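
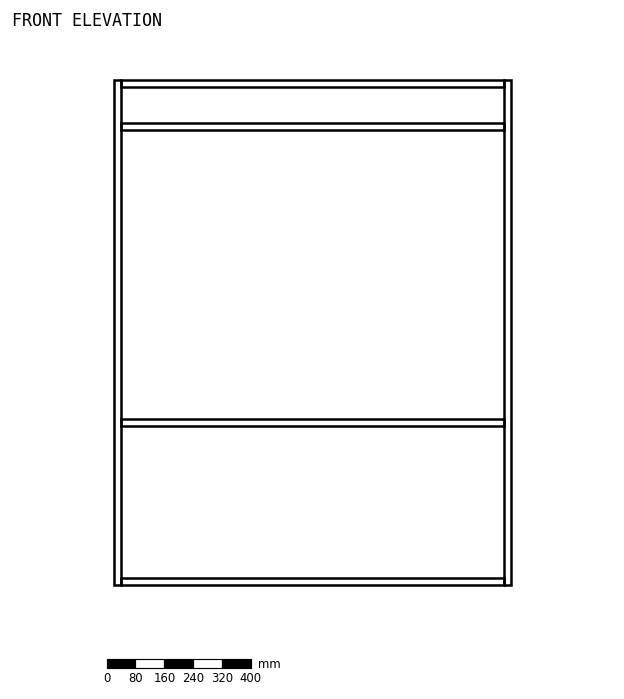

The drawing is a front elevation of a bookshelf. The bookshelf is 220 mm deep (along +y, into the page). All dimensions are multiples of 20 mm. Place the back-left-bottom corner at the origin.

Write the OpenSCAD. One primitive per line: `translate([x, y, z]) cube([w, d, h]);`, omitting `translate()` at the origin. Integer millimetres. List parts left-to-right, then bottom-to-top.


cube([20, 220, 1400]);
translate([20, 0, 0]) cube([1060, 220, 20]);
translate([20, 0, 440]) cube([1060, 220, 20]);
translate([20, 0, 1260]) cube([1060, 220, 20]);
translate([20, 0, 1380]) cube([1060, 220, 20]);
translate([1080, 0, 0]) cube([20, 220, 1400]);


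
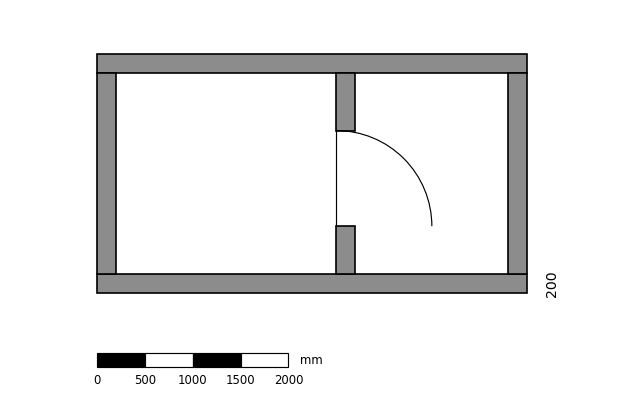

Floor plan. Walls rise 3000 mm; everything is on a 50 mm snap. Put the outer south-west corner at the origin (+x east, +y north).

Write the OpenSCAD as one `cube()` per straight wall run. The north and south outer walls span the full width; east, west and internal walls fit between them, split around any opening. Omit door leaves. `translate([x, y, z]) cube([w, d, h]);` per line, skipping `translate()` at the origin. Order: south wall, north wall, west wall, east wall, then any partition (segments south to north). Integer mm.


cube([4500, 200, 3000]);
translate([0, 2300, 0]) cube([4500, 200, 3000]);
translate([0, 200, 0]) cube([200, 2100, 3000]);
translate([4300, 200, 0]) cube([200, 2100, 3000]);
translate([2500, 200, 0]) cube([200, 500, 3000]);
translate([2500, 1700, 0]) cube([200, 600, 3000]);


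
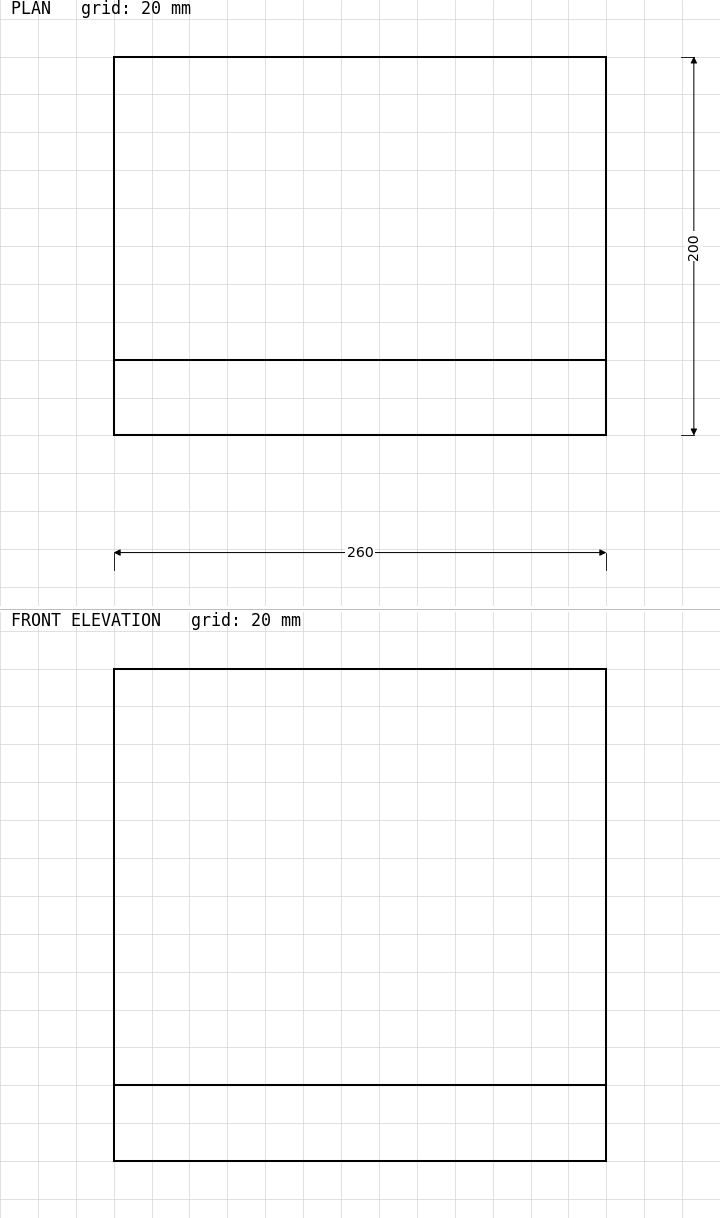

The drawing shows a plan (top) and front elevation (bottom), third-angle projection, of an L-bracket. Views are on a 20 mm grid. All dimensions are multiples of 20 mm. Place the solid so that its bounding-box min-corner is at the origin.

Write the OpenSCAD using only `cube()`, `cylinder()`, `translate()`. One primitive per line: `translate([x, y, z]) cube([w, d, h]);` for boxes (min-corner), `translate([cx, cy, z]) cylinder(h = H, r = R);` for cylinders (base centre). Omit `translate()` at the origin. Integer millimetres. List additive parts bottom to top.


cube([260, 200, 40]);
translate([0, 0, 40]) cube([260, 40, 220]);


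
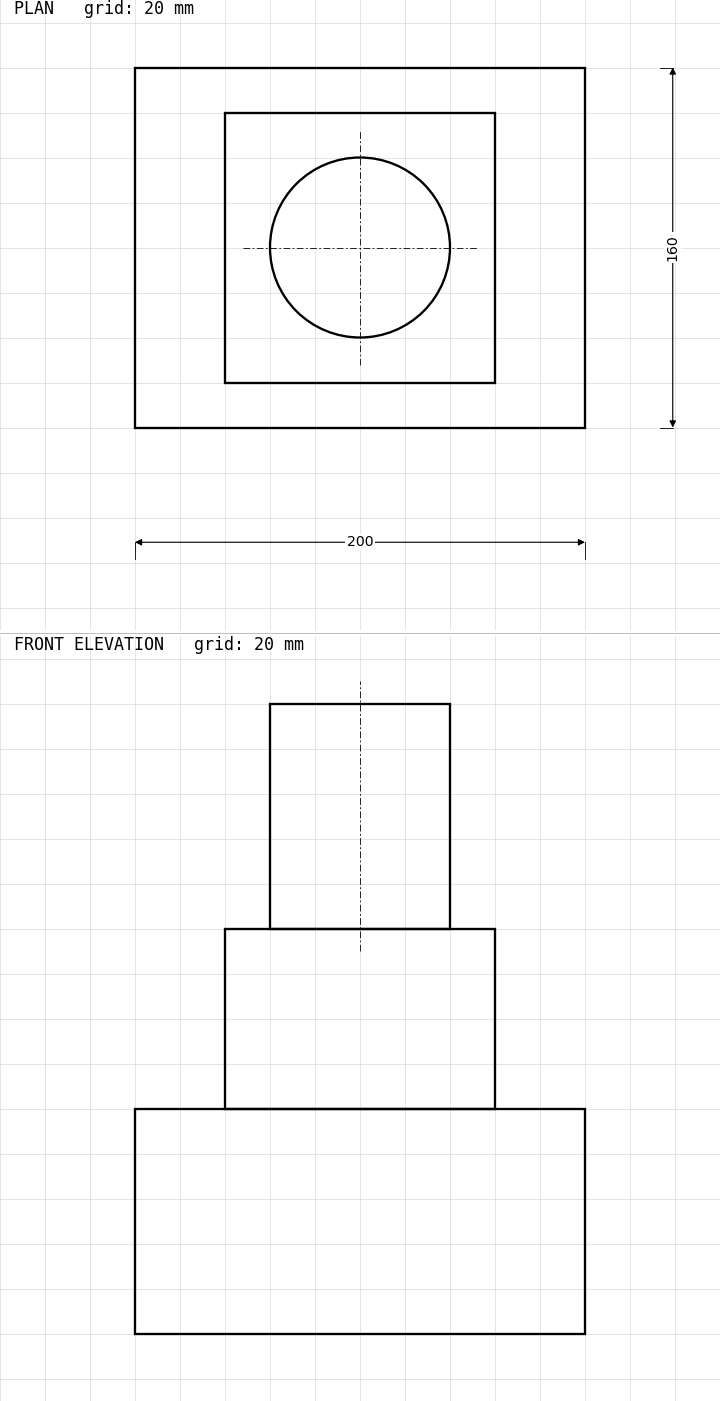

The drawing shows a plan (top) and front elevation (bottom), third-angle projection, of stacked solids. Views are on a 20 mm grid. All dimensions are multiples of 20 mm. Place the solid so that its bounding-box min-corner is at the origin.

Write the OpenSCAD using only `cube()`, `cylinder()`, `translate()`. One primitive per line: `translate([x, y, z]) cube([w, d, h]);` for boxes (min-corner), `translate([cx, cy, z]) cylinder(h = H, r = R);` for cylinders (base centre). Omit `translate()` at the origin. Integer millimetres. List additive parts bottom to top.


cube([200, 160, 100]);
translate([40, 20, 100]) cube([120, 120, 80]);
translate([100, 80, 180]) cylinder(h = 100, r = 40);


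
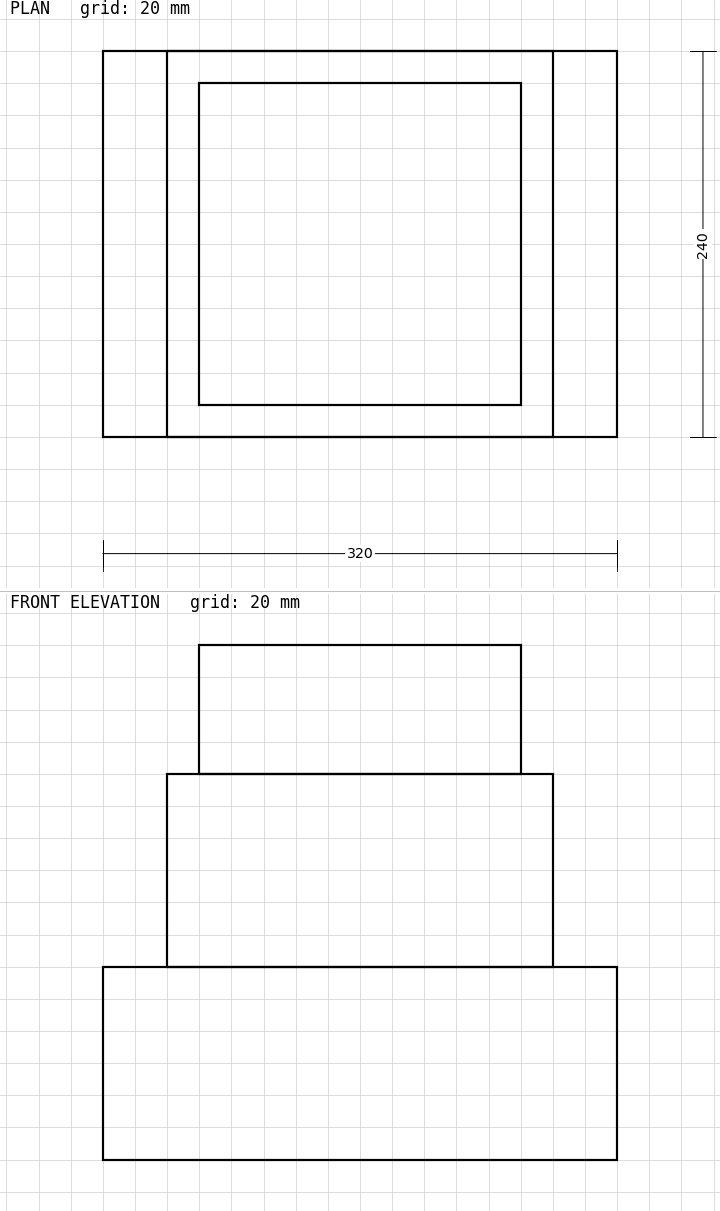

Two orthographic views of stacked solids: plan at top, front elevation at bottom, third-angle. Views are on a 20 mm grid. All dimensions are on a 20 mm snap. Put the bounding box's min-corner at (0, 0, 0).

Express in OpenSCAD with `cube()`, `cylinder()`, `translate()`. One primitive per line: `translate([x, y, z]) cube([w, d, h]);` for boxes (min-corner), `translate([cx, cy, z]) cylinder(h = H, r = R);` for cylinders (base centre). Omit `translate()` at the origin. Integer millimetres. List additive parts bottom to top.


cube([320, 240, 120]);
translate([40, 0, 120]) cube([240, 240, 120]);
translate([60, 20, 240]) cube([200, 200, 80]);


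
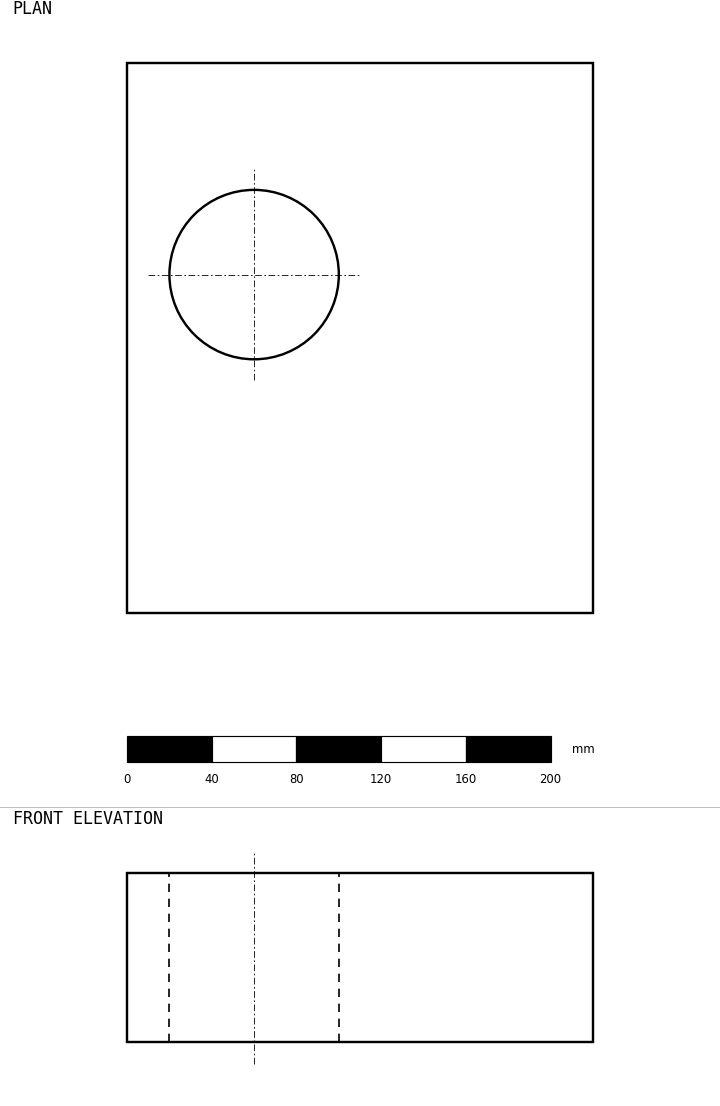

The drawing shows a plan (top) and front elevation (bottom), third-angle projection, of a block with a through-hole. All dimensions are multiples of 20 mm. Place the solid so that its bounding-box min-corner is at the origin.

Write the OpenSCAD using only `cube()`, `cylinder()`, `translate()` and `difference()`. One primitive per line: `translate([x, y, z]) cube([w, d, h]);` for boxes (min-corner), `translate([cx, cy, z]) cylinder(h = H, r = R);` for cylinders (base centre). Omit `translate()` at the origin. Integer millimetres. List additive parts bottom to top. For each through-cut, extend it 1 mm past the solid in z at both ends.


difference() {
  cube([220, 260, 80]);
  translate([60, 160, -1]) cylinder(h = 82, r = 40);
}


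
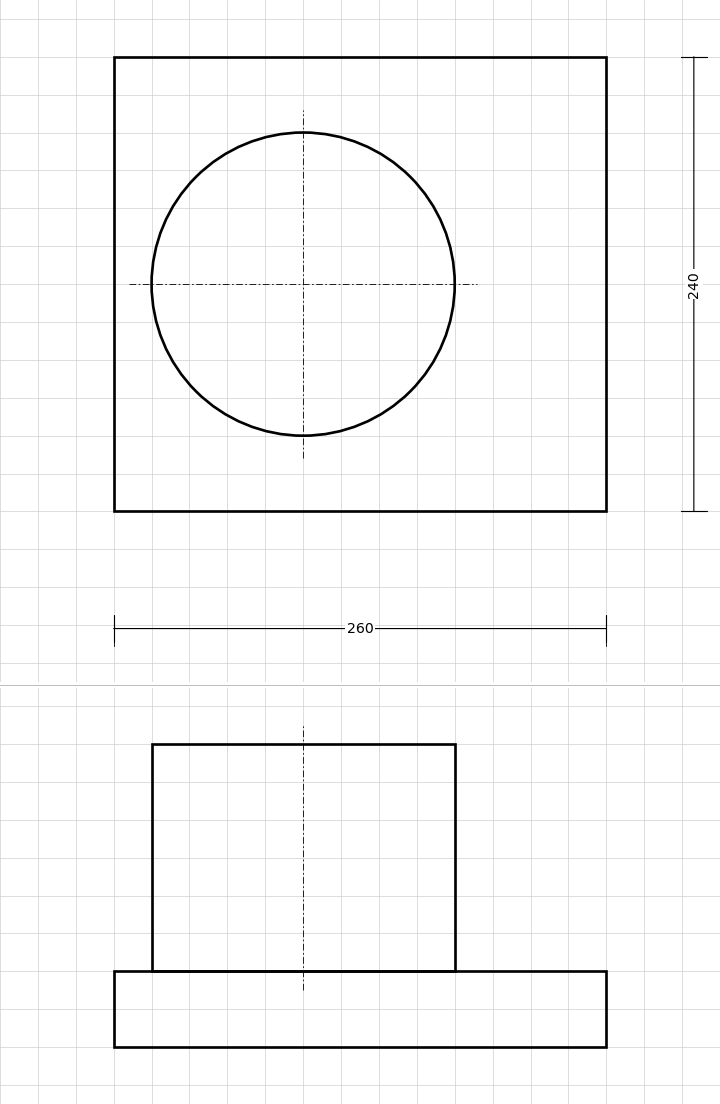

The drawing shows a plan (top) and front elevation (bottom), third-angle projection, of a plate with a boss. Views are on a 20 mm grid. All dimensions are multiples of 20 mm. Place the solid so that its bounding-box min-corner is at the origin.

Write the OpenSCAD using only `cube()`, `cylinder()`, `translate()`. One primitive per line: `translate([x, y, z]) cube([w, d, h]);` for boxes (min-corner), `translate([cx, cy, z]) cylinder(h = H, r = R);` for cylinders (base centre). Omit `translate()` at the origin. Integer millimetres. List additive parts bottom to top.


cube([260, 240, 40]);
translate([100, 120, 40]) cylinder(h = 120, r = 80);


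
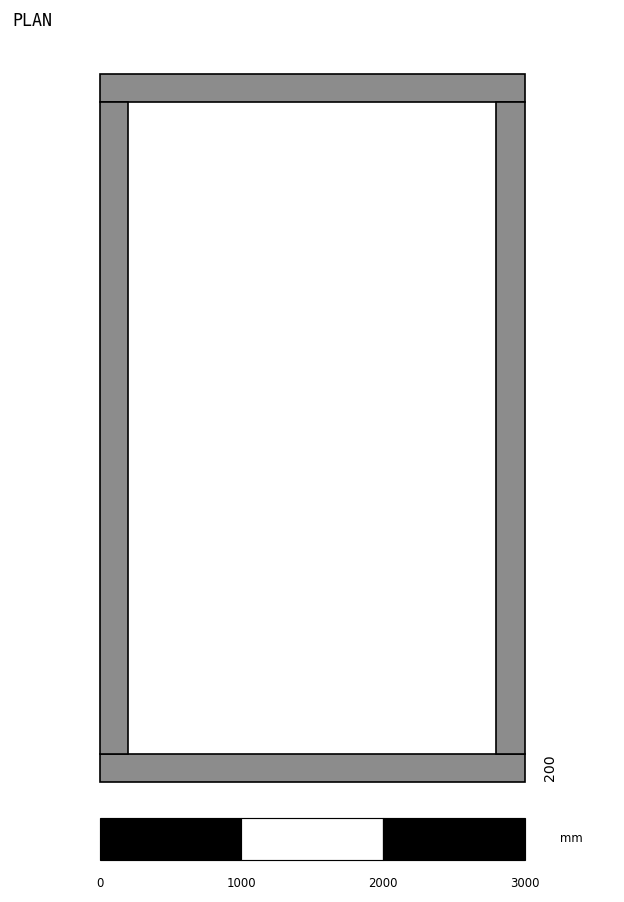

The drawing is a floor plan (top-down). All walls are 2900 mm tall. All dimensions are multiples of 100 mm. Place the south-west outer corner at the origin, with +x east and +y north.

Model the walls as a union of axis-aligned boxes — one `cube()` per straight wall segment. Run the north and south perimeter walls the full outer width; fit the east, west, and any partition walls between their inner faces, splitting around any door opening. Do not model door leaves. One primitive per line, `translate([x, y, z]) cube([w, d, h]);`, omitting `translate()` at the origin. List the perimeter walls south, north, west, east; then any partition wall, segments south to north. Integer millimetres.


cube([3000, 200, 2900]);
translate([0, 4800, 0]) cube([3000, 200, 2900]);
translate([0, 200, 0]) cube([200, 4600, 2900]);
translate([2800, 200, 0]) cube([200, 4600, 2900]);


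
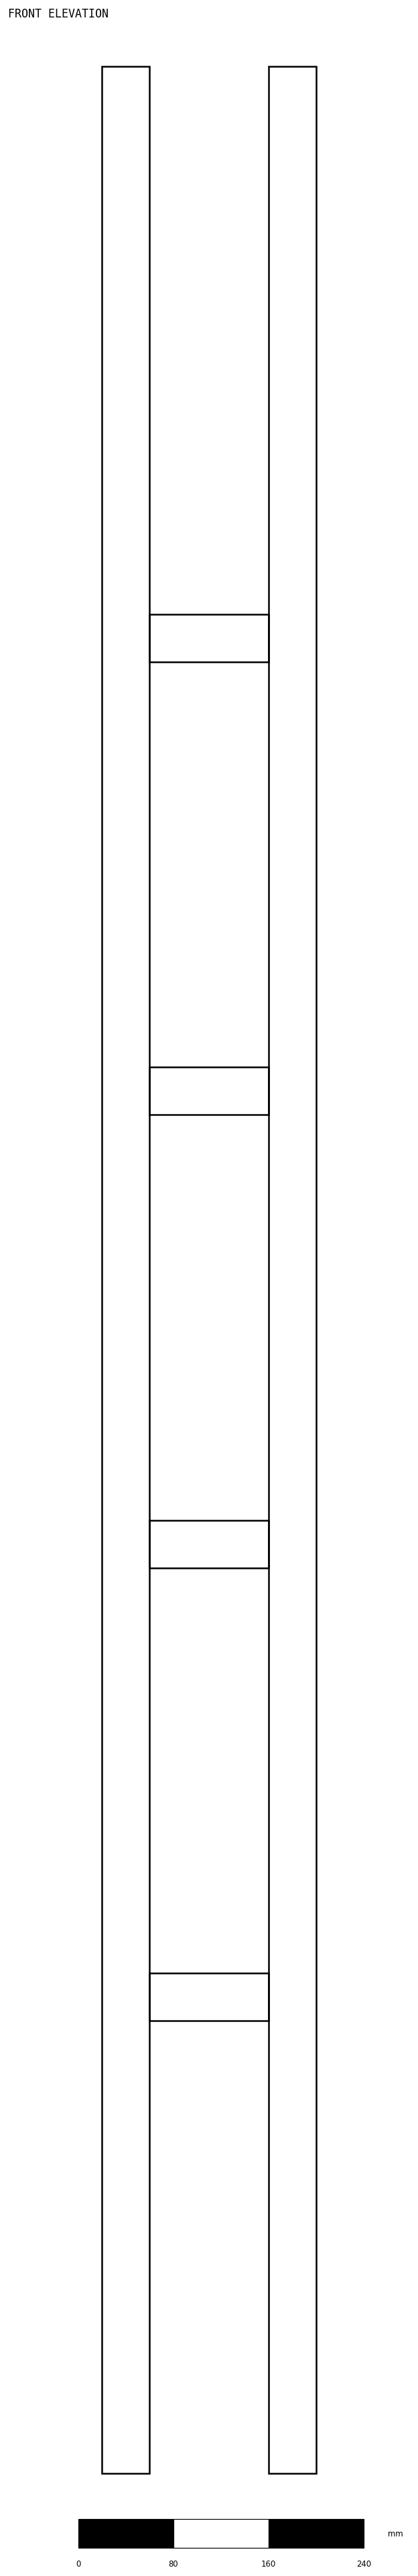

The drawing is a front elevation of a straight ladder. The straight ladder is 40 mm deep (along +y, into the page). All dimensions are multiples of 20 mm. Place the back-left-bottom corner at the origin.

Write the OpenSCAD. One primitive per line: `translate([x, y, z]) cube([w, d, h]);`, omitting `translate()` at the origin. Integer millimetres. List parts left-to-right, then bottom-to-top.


cube([40, 40, 2020]);
translate([40, 0, 380]) cube([100, 40, 40]);
translate([40, 0, 760]) cube([100, 40, 40]);
translate([40, 0, 1140]) cube([100, 40, 40]);
translate([40, 0, 1520]) cube([100, 40, 40]);
translate([140, 0, 0]) cube([40, 40, 2020]);


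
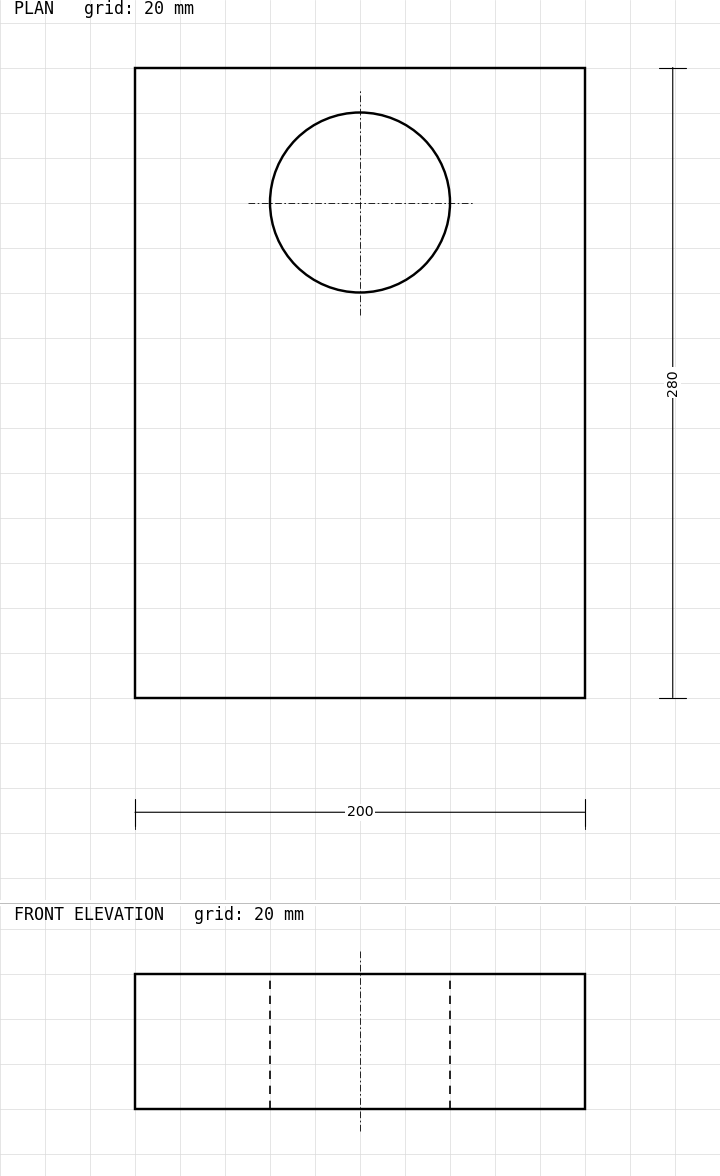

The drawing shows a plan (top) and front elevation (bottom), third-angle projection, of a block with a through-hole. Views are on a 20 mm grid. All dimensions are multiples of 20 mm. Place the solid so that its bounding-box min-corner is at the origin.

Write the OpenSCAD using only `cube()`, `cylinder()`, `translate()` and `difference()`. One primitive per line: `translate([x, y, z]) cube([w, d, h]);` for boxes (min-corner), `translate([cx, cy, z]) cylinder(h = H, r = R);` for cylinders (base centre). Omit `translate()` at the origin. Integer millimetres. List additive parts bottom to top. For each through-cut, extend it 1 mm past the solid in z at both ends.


difference() {
  cube([200, 280, 60]);
  translate([100, 220, -1]) cylinder(h = 62, r = 40);
}


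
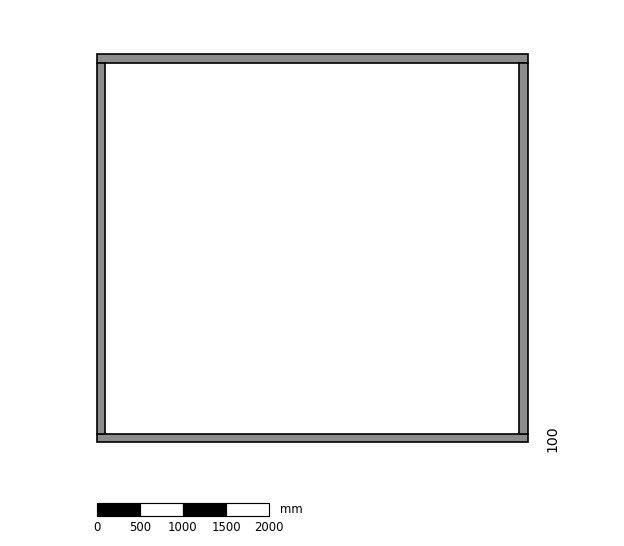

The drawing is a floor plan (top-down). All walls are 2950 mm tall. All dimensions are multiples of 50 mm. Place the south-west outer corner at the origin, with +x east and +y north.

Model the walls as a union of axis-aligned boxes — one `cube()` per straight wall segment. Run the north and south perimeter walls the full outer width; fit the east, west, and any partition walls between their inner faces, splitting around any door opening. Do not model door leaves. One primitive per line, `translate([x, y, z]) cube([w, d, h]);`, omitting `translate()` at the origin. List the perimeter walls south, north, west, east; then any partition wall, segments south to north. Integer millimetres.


cube([5000, 100, 2950]);
translate([0, 4400, 0]) cube([5000, 100, 2950]);
translate([0, 100, 0]) cube([100, 4300, 2950]);
translate([4900, 100, 0]) cube([100, 4300, 2950]);


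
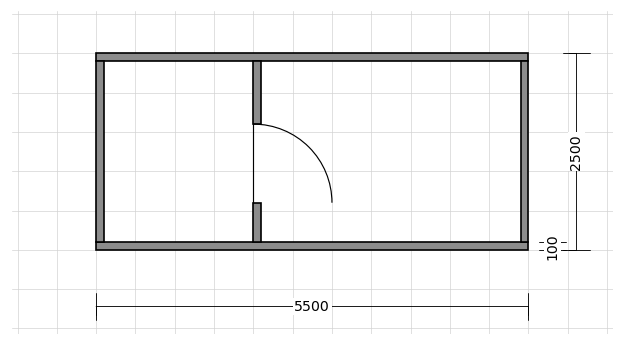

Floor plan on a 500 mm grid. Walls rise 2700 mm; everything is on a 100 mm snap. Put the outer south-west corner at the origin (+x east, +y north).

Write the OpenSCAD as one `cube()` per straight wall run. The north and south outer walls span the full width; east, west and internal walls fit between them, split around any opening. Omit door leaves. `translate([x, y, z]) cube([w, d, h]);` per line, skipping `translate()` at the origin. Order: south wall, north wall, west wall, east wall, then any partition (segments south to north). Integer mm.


cube([5500, 100, 2700]);
translate([0, 2400, 0]) cube([5500, 100, 2700]);
translate([0, 100, 0]) cube([100, 2300, 2700]);
translate([5400, 100, 0]) cube([100, 2300, 2700]);
translate([2000, 100, 0]) cube([100, 500, 2700]);
translate([2000, 1600, 0]) cube([100, 800, 2700]);


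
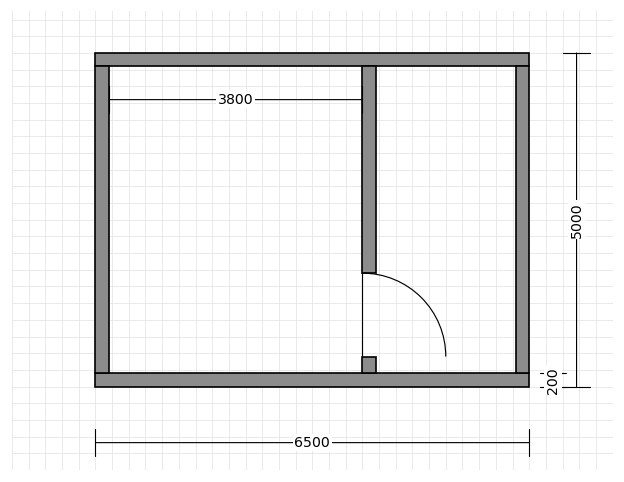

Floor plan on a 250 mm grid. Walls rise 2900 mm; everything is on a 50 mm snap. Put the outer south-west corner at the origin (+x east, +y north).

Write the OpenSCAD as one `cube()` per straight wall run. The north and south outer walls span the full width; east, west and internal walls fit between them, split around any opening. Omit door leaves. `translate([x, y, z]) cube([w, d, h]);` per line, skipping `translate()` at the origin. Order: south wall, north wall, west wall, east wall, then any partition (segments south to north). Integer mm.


cube([6500, 200, 2900]);
translate([0, 4800, 0]) cube([6500, 200, 2900]);
translate([0, 200, 0]) cube([200, 4600, 2900]);
translate([6300, 200, 0]) cube([200, 4600, 2900]);
translate([4000, 200, 0]) cube([200, 250, 2900]);
translate([4000, 1700, 0]) cube([200, 3100, 2900]);


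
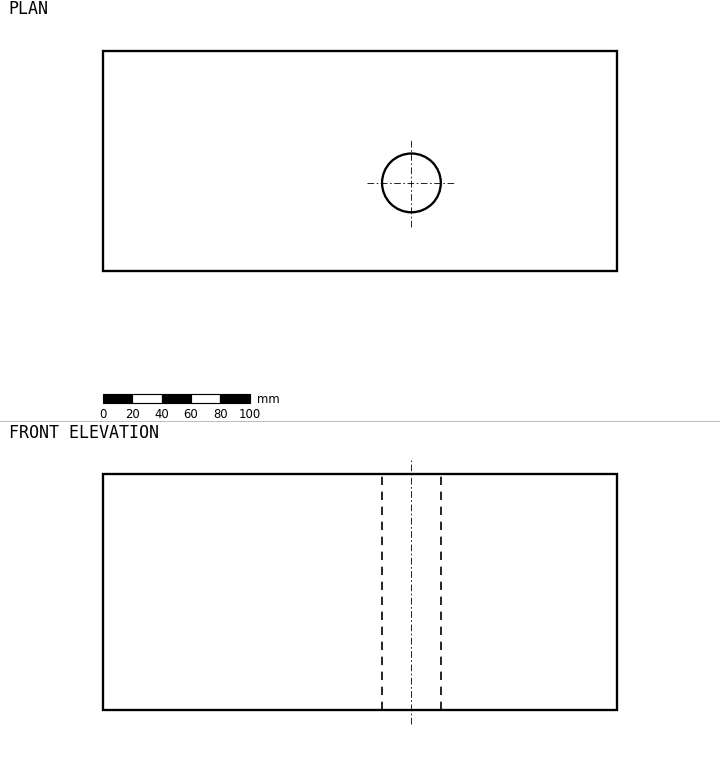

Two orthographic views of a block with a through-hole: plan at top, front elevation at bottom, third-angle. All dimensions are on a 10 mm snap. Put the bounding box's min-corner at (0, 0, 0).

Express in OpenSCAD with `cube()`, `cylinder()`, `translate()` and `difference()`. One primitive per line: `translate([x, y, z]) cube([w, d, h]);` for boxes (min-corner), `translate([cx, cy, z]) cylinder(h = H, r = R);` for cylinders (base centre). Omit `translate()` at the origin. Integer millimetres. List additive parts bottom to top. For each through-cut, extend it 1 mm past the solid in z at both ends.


difference() {
  cube([350, 150, 160]);
  translate([210, 60, -1]) cylinder(h = 162, r = 20);
}


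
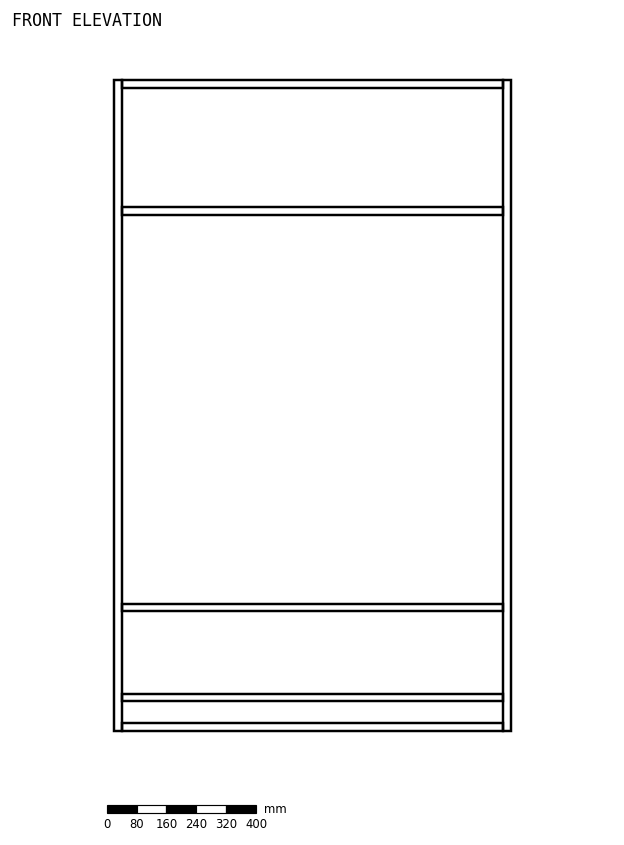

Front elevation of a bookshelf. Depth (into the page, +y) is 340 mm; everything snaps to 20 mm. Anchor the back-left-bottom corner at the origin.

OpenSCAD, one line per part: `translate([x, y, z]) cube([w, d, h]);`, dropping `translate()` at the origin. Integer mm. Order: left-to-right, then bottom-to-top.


cube([20, 340, 1740]);
translate([20, 0, 0]) cube([1020, 340, 20]);
translate([20, 0, 80]) cube([1020, 340, 20]);
translate([20, 0, 320]) cube([1020, 340, 20]);
translate([20, 0, 1380]) cube([1020, 340, 20]);
translate([20, 0, 1720]) cube([1020, 340, 20]);
translate([1040, 0, 0]) cube([20, 340, 1740]);


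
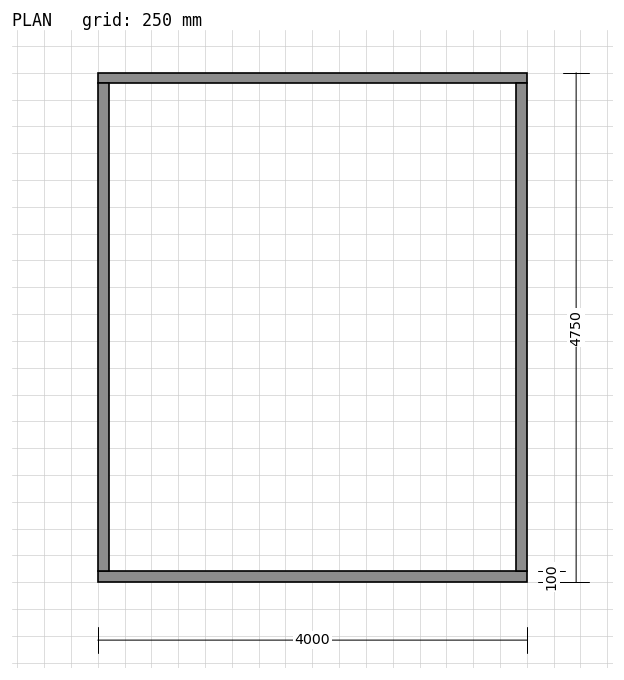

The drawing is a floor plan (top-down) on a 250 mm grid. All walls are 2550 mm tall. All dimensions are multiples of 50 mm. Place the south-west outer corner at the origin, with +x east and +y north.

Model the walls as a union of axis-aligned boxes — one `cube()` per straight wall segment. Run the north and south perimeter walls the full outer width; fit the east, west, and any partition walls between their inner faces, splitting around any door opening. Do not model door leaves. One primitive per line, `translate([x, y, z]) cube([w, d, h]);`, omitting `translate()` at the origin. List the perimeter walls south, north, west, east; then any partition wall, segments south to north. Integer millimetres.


cube([4000, 100, 2550]);
translate([0, 4650, 0]) cube([4000, 100, 2550]);
translate([0, 100, 0]) cube([100, 4550, 2550]);
translate([3900, 100, 0]) cube([100, 4550, 2550]);


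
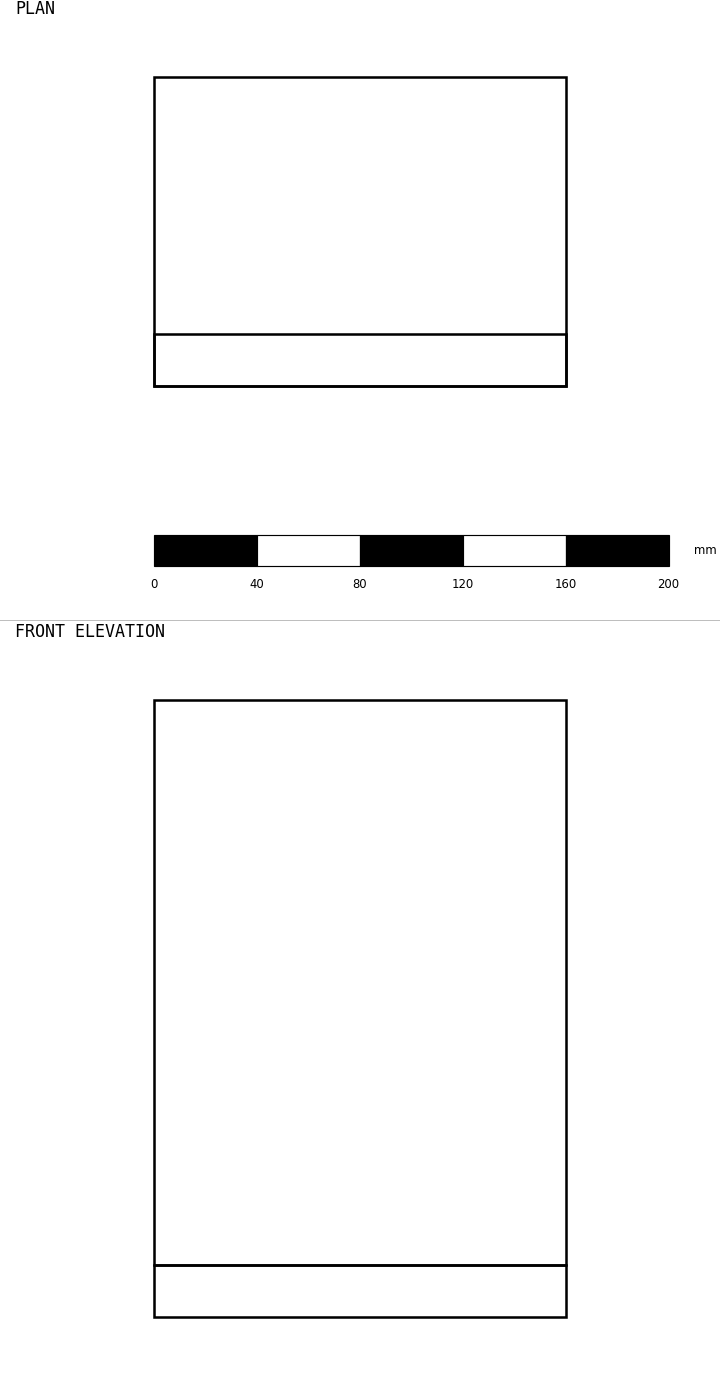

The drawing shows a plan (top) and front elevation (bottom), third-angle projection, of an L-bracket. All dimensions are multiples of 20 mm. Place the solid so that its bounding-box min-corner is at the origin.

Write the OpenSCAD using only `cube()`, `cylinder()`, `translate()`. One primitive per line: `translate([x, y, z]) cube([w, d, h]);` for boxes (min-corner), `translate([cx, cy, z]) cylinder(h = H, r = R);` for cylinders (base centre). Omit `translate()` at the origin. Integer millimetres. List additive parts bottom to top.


cube([160, 120, 20]);
translate([0, 0, 20]) cube([160, 20, 220]);


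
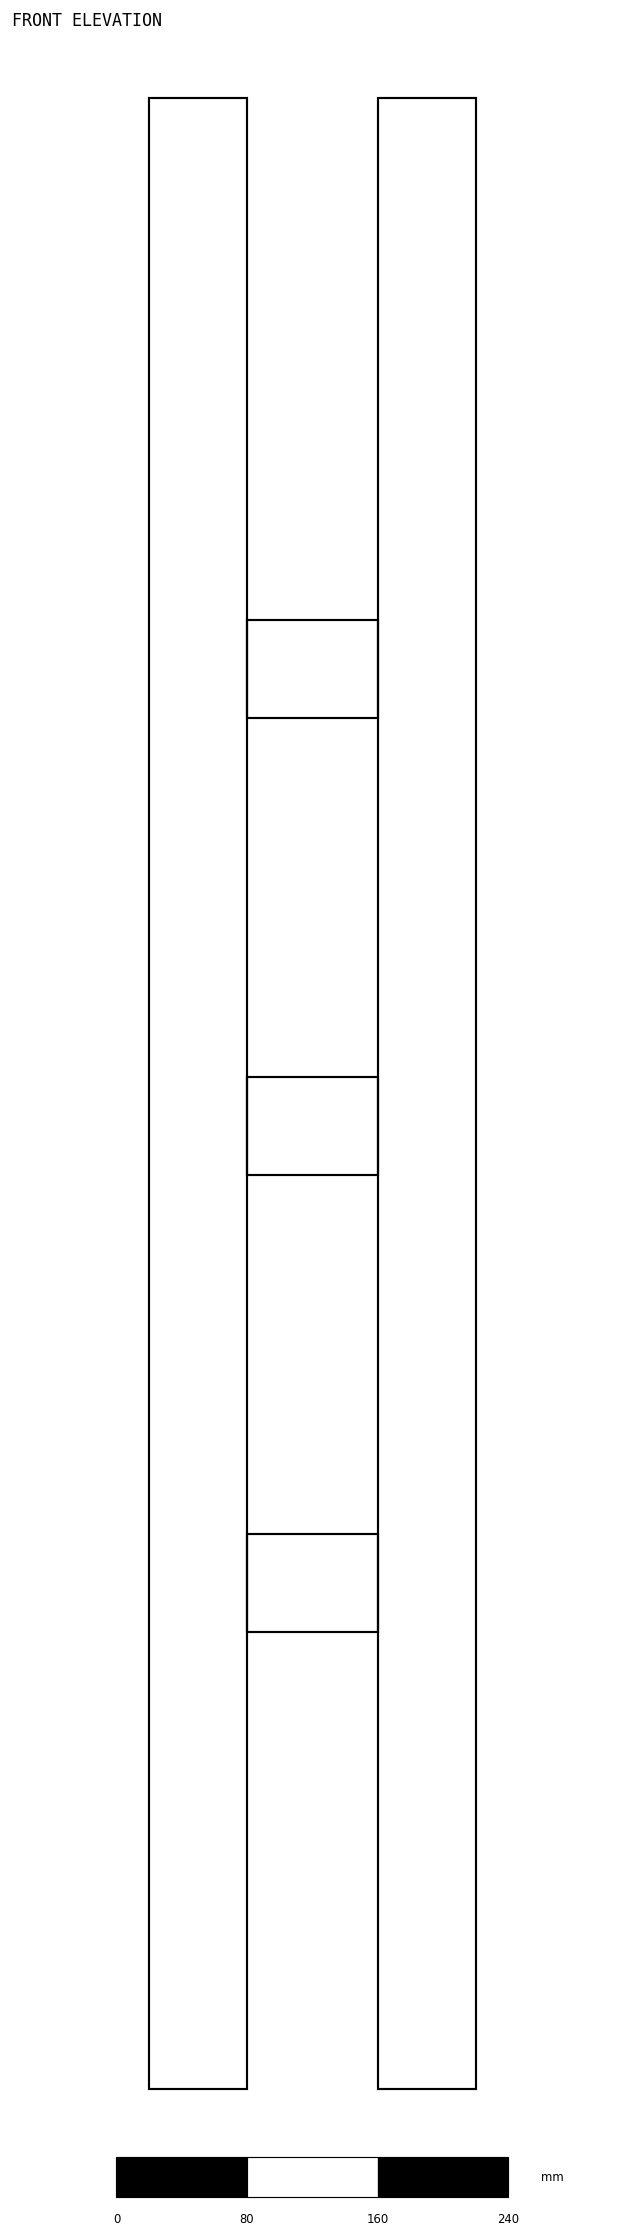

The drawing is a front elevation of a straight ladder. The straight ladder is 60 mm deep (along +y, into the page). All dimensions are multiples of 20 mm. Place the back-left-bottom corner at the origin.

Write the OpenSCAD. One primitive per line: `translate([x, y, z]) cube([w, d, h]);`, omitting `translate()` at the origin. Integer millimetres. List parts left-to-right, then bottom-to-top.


cube([60, 60, 1220]);
translate([60, 0, 280]) cube([80, 60, 60]);
translate([60, 0, 560]) cube([80, 60, 60]);
translate([60, 0, 840]) cube([80, 60, 60]);
translate([140, 0, 0]) cube([60, 60, 1220]);


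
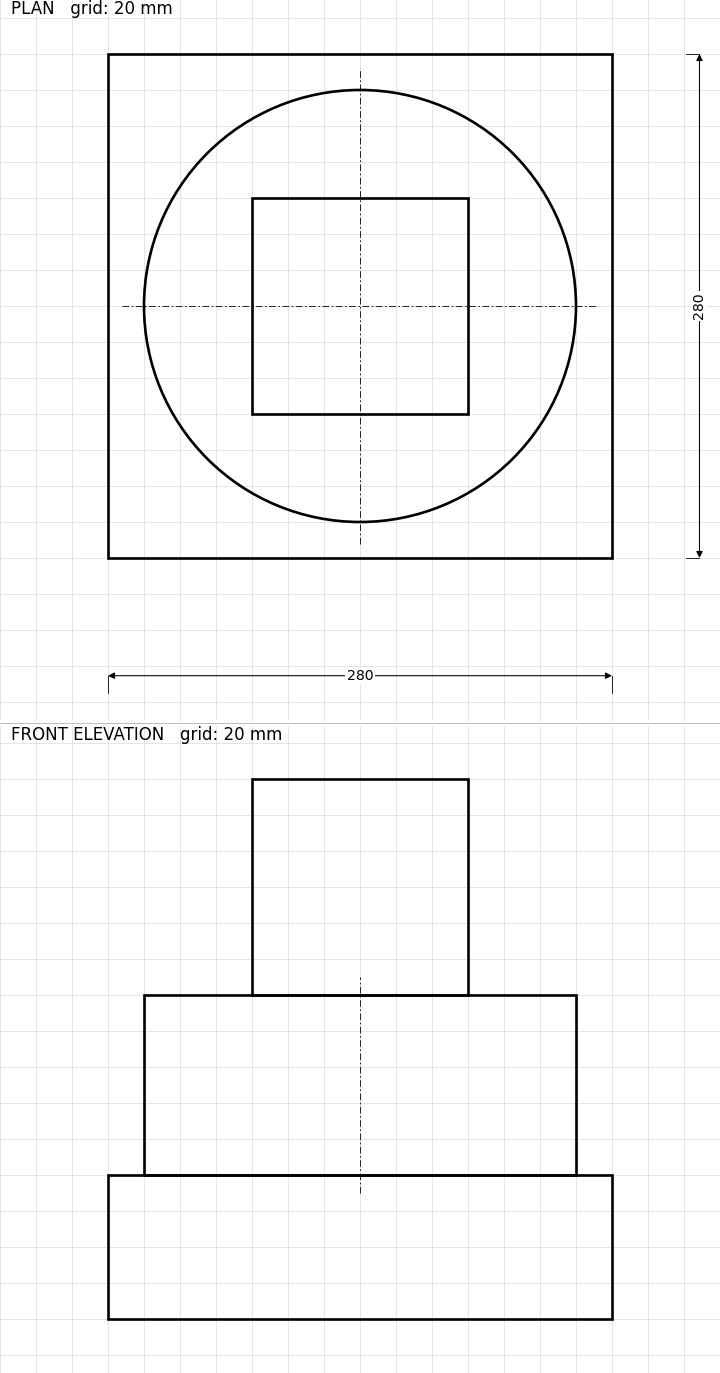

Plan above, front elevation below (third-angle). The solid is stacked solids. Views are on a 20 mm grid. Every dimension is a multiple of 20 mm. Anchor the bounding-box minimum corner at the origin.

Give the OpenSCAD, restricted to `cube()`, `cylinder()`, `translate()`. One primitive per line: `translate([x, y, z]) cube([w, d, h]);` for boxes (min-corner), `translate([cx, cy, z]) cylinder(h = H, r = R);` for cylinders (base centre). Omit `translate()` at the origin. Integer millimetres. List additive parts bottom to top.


cube([280, 280, 80]);
translate([140, 140, 80]) cylinder(h = 100, r = 120);
translate([80, 80, 180]) cube([120, 120, 120]);


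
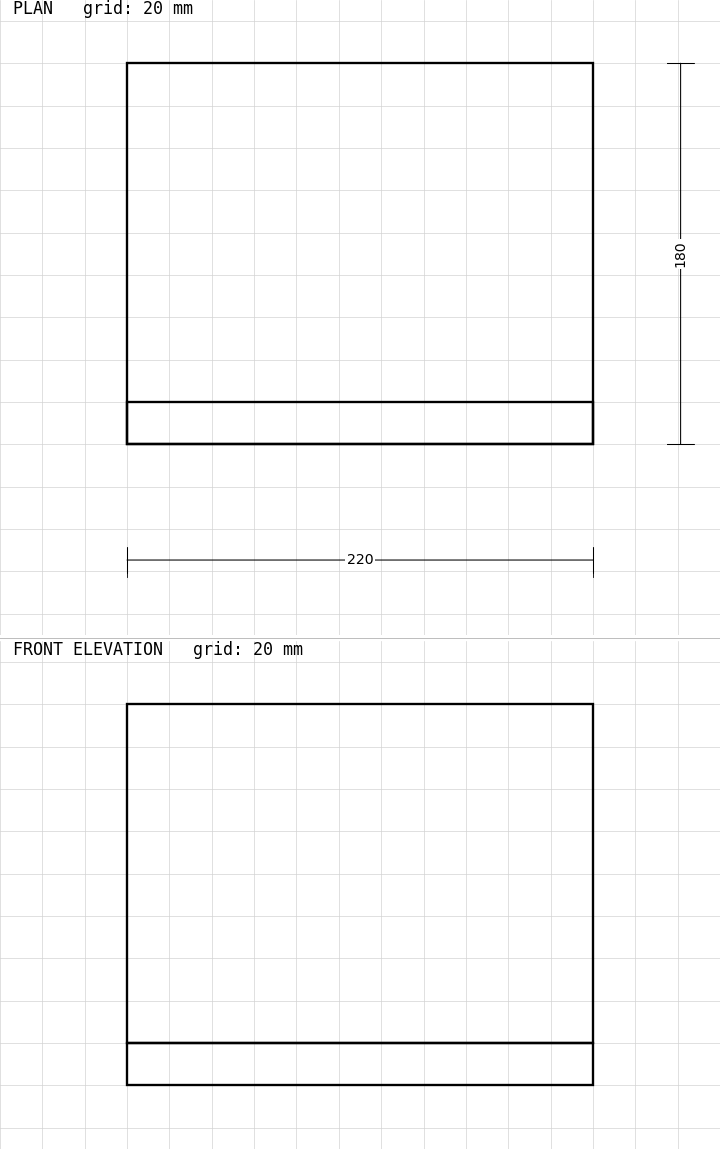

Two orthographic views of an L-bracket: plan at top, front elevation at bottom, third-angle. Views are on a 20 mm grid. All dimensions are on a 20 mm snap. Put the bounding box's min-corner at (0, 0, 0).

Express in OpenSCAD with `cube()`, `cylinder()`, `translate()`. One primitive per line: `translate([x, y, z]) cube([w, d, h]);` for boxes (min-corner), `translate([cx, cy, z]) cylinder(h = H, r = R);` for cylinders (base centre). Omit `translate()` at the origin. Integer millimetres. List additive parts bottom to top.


cube([220, 180, 20]);
translate([0, 0, 20]) cube([220, 20, 160]);


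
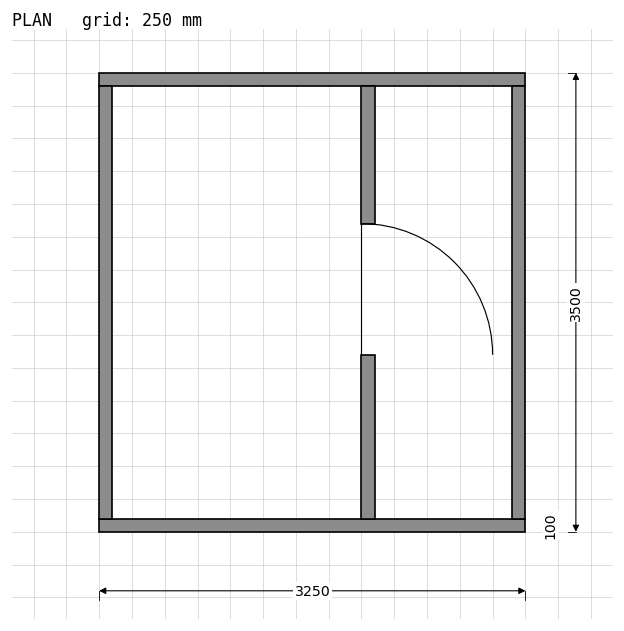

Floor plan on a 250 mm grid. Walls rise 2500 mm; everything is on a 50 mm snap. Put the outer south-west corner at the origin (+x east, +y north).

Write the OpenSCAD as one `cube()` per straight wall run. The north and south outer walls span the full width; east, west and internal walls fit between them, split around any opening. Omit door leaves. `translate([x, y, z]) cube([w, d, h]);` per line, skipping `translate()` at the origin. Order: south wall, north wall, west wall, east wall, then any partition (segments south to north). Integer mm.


cube([3250, 100, 2500]);
translate([0, 3400, 0]) cube([3250, 100, 2500]);
translate([0, 100, 0]) cube([100, 3300, 2500]);
translate([3150, 100, 0]) cube([100, 3300, 2500]);
translate([2000, 100, 0]) cube([100, 1250, 2500]);
translate([2000, 2350, 0]) cube([100, 1050, 2500]);


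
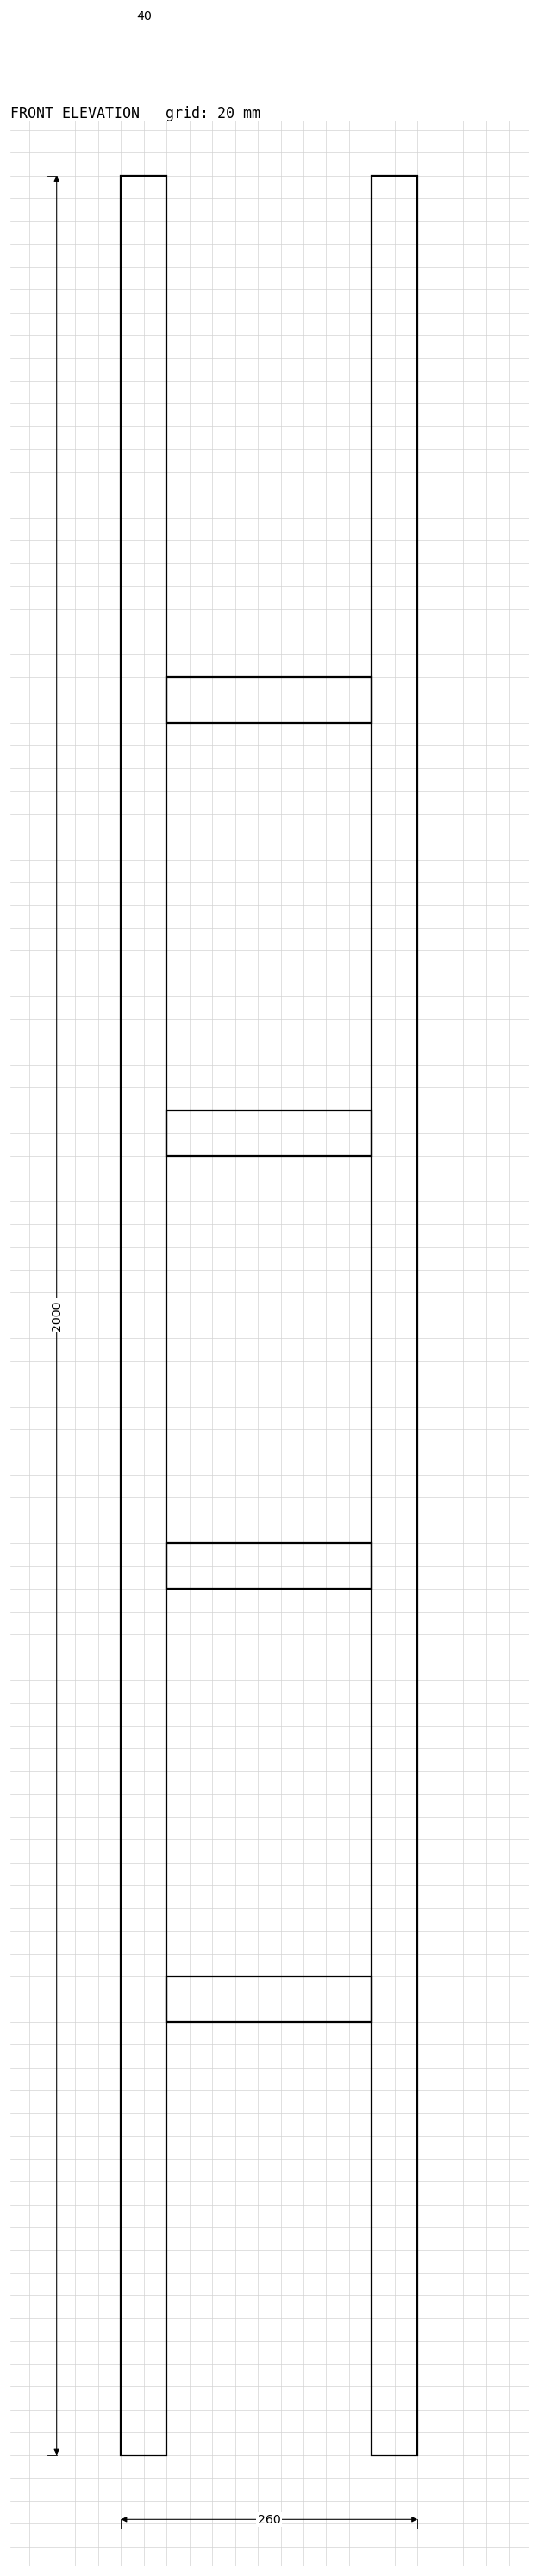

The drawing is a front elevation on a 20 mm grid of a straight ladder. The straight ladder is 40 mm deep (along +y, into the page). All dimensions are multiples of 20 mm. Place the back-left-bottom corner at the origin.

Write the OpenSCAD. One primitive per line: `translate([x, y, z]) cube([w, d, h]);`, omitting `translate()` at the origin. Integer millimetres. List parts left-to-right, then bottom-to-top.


cube([40, 40, 2000]);
translate([40, 0, 380]) cube([180, 40, 40]);
translate([40, 0, 760]) cube([180, 40, 40]);
translate([40, 0, 1140]) cube([180, 40, 40]);
translate([40, 0, 1520]) cube([180, 40, 40]);
translate([220, 0, 0]) cube([40, 40, 2000]);


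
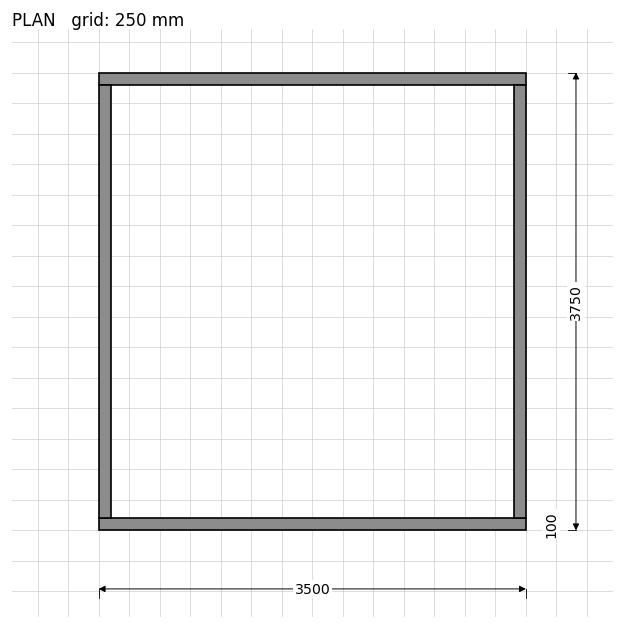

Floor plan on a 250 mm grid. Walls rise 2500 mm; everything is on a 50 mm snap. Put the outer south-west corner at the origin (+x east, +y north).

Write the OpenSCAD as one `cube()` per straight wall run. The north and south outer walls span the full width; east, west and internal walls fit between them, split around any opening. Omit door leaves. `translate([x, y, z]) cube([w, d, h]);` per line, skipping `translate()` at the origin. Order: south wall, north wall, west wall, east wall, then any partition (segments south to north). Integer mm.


cube([3500, 100, 2500]);
translate([0, 3650, 0]) cube([3500, 100, 2500]);
translate([0, 100, 0]) cube([100, 3550, 2500]);
translate([3400, 100, 0]) cube([100, 3550, 2500]);


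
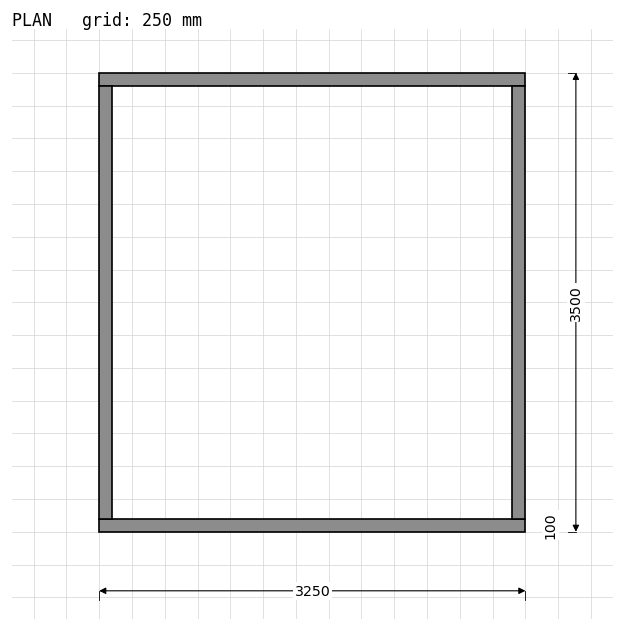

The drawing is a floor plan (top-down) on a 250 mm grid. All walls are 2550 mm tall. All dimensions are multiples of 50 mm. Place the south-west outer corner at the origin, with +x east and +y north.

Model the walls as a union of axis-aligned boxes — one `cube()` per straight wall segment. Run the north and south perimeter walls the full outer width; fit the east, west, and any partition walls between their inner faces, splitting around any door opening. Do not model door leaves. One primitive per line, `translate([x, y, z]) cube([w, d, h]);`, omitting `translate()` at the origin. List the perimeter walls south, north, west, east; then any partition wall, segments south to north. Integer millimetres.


cube([3250, 100, 2550]);
translate([0, 3400, 0]) cube([3250, 100, 2550]);
translate([0, 100, 0]) cube([100, 3300, 2550]);
translate([3150, 100, 0]) cube([100, 3300, 2550]);


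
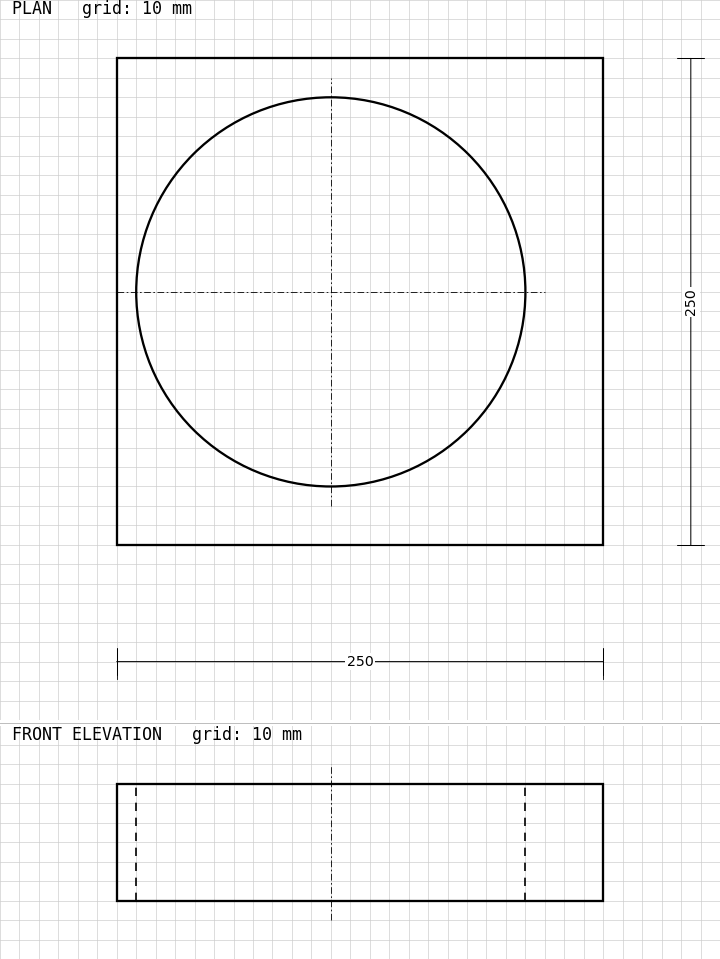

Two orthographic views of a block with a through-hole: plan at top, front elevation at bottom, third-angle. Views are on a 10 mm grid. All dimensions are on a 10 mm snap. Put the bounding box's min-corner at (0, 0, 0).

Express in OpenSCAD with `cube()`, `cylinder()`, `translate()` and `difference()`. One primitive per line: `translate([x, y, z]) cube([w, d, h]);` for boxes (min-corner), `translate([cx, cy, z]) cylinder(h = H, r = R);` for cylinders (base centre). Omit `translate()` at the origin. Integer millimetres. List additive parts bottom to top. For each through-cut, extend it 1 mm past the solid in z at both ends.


difference() {
  cube([250, 250, 60]);
  translate([110, 130, -1]) cylinder(h = 62, r = 100);
}


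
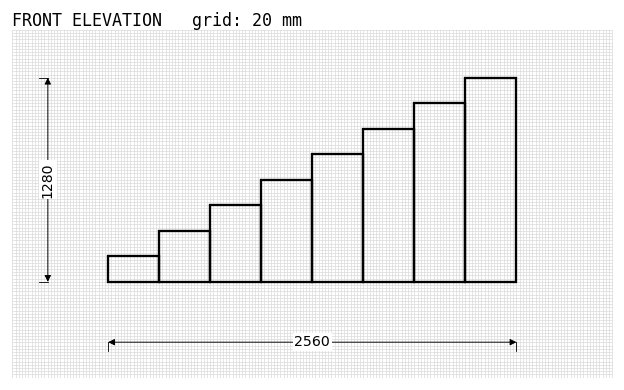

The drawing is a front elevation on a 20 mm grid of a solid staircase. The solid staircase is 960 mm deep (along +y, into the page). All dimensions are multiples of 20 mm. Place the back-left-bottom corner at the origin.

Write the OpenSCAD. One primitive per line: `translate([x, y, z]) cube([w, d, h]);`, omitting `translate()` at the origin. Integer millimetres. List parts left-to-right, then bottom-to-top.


cube([320, 960, 160]);
translate([320, 0, 0]) cube([320, 960, 320]);
translate([640, 0, 0]) cube([320, 960, 480]);
translate([960, 0, 0]) cube([320, 960, 640]);
translate([1280, 0, 0]) cube([320, 960, 800]);
translate([1600, 0, 0]) cube([320, 960, 960]);
translate([1920, 0, 0]) cube([320, 960, 1120]);
translate([2240, 0, 0]) cube([320, 960, 1280]);


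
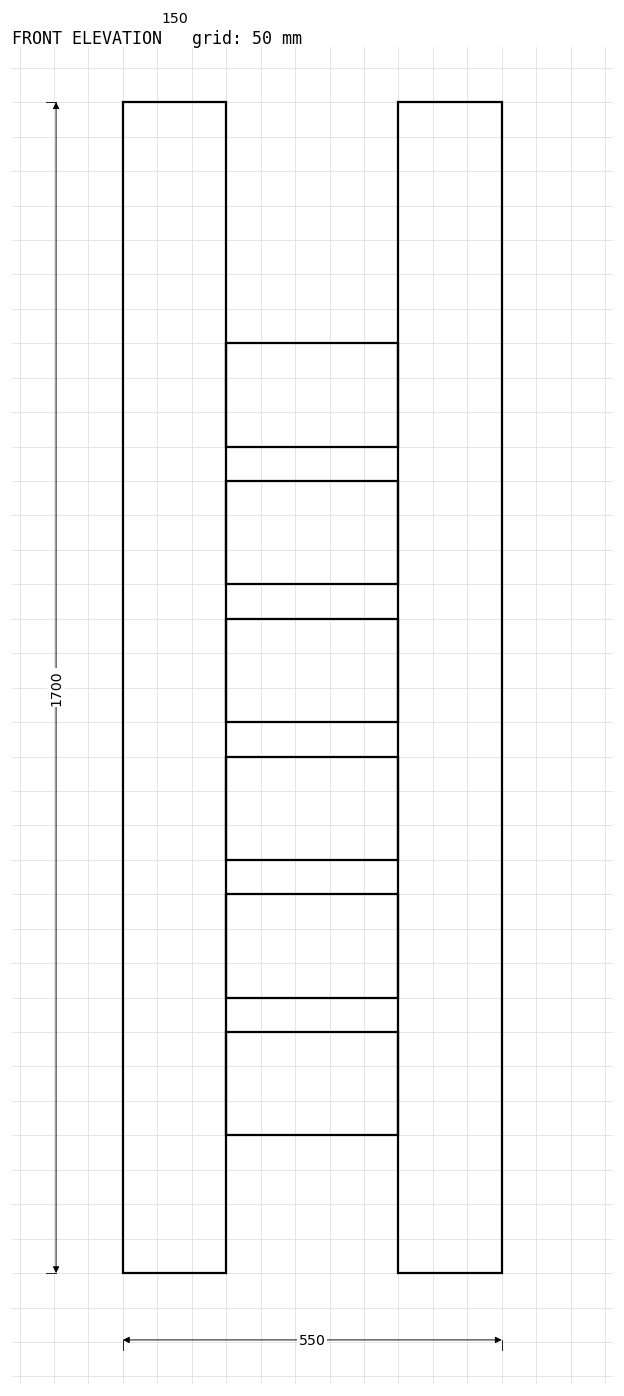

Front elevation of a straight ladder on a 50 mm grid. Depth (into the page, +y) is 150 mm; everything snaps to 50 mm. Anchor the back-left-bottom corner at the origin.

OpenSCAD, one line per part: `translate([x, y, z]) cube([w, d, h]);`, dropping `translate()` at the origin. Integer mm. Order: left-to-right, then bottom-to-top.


cube([150, 150, 1700]);
translate([150, 0, 200]) cube([250, 150, 150]);
translate([150, 0, 400]) cube([250, 150, 150]);
translate([150, 0, 600]) cube([250, 150, 150]);
translate([150, 0, 800]) cube([250, 150, 150]);
translate([150, 0, 1000]) cube([250, 150, 150]);
translate([150, 0, 1200]) cube([250, 150, 150]);
translate([400, 0, 0]) cube([150, 150, 1700]);


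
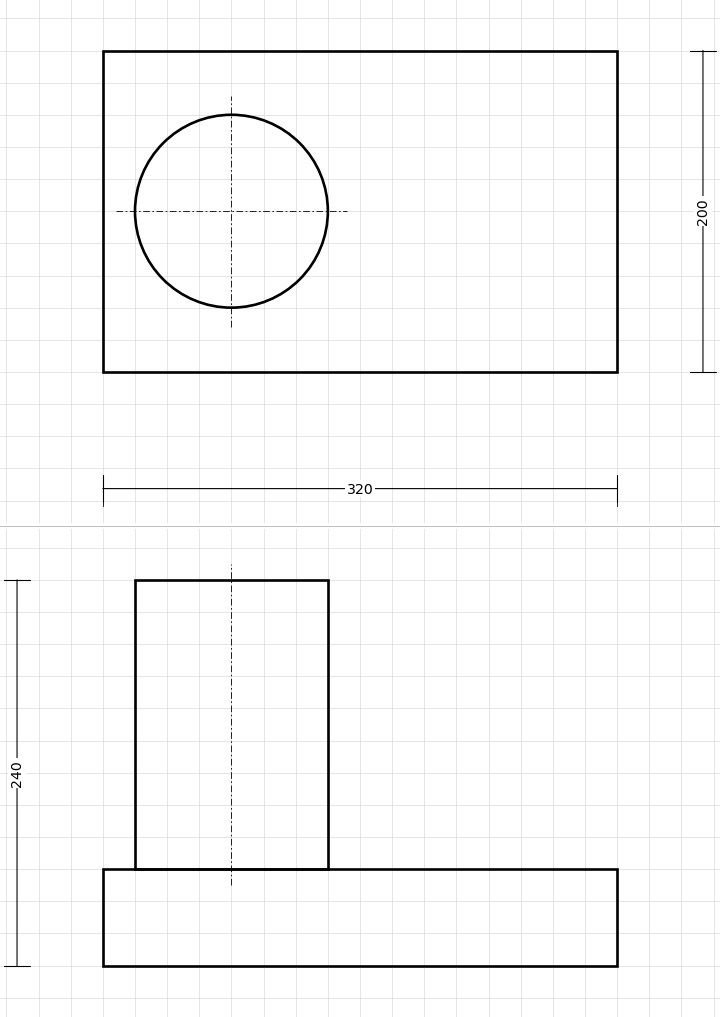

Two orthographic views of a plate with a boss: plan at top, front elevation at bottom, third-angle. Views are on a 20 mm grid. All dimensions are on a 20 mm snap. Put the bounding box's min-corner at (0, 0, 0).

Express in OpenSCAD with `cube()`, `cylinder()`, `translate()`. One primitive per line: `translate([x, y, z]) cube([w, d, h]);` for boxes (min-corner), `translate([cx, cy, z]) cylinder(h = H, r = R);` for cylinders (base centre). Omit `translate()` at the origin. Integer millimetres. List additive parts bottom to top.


cube([320, 200, 60]);
translate([80, 100, 60]) cylinder(h = 180, r = 60);


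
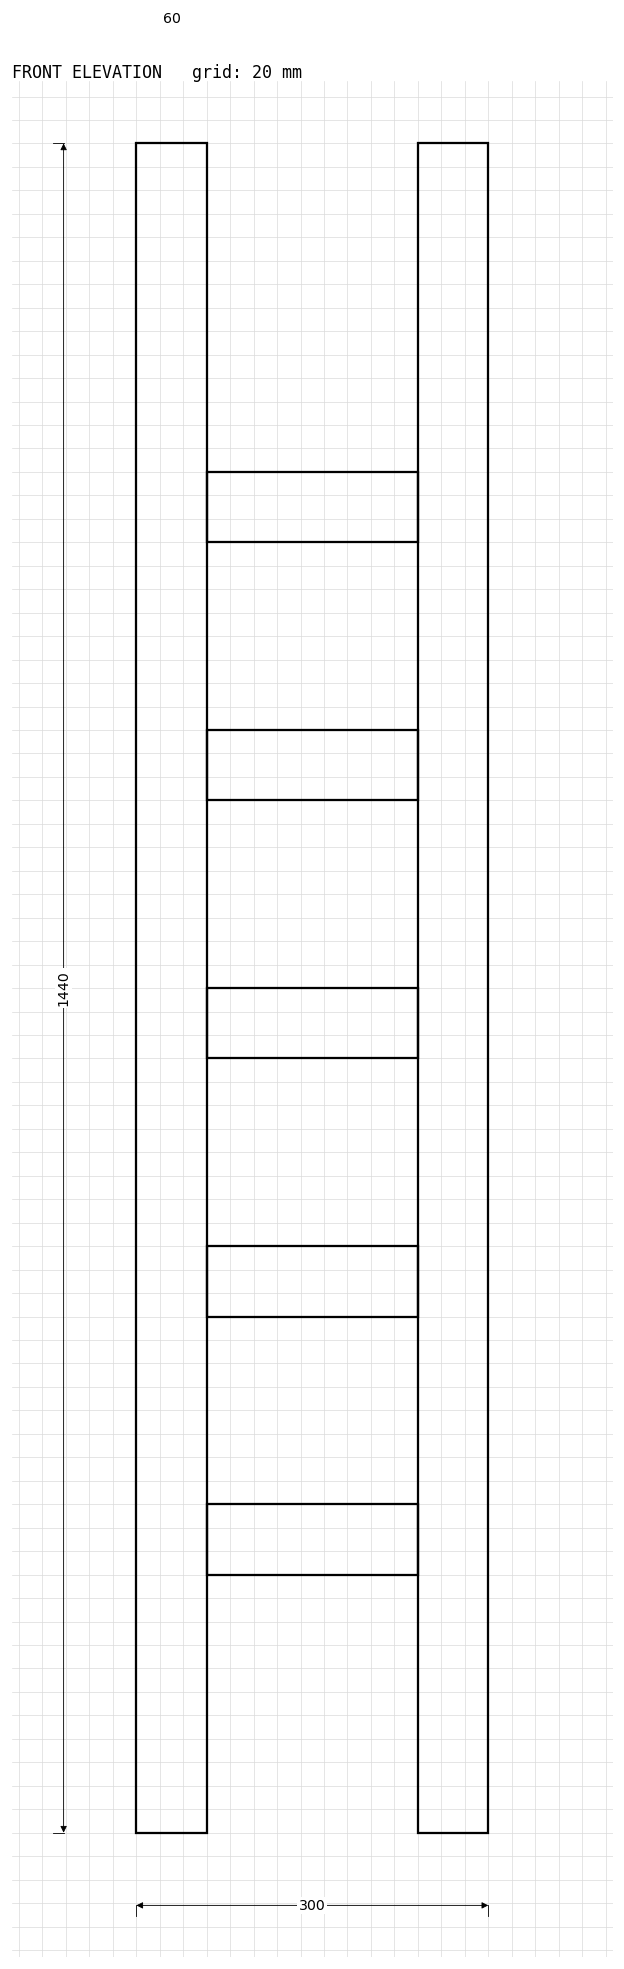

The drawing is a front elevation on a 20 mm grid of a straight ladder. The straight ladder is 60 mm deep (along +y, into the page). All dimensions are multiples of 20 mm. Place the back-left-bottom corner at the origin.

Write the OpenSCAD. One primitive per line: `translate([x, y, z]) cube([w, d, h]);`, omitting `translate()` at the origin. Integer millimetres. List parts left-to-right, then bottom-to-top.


cube([60, 60, 1440]);
translate([60, 0, 220]) cube([180, 60, 60]);
translate([60, 0, 440]) cube([180, 60, 60]);
translate([60, 0, 660]) cube([180, 60, 60]);
translate([60, 0, 880]) cube([180, 60, 60]);
translate([60, 0, 1100]) cube([180, 60, 60]);
translate([240, 0, 0]) cube([60, 60, 1440]);


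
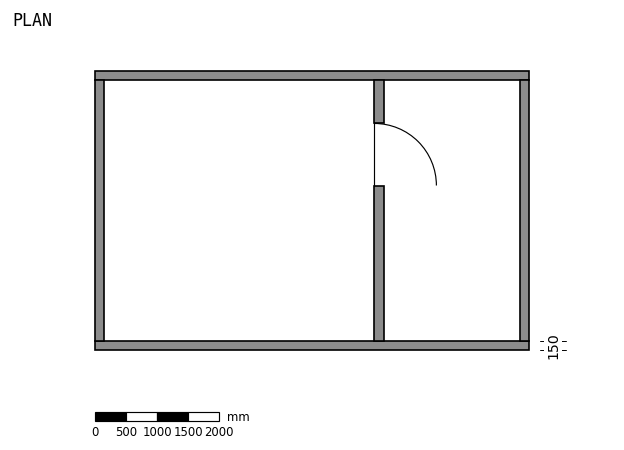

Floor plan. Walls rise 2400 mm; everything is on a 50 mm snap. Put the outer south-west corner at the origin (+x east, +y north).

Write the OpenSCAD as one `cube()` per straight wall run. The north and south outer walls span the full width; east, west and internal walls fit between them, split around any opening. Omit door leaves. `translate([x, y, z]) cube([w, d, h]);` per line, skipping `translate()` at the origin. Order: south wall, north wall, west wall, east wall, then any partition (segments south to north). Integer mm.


cube([7000, 150, 2400]);
translate([0, 4350, 0]) cube([7000, 150, 2400]);
translate([0, 150, 0]) cube([150, 4200, 2400]);
translate([6850, 150, 0]) cube([150, 4200, 2400]);
translate([4500, 150, 0]) cube([150, 2500, 2400]);
translate([4500, 3650, 0]) cube([150, 700, 2400]);


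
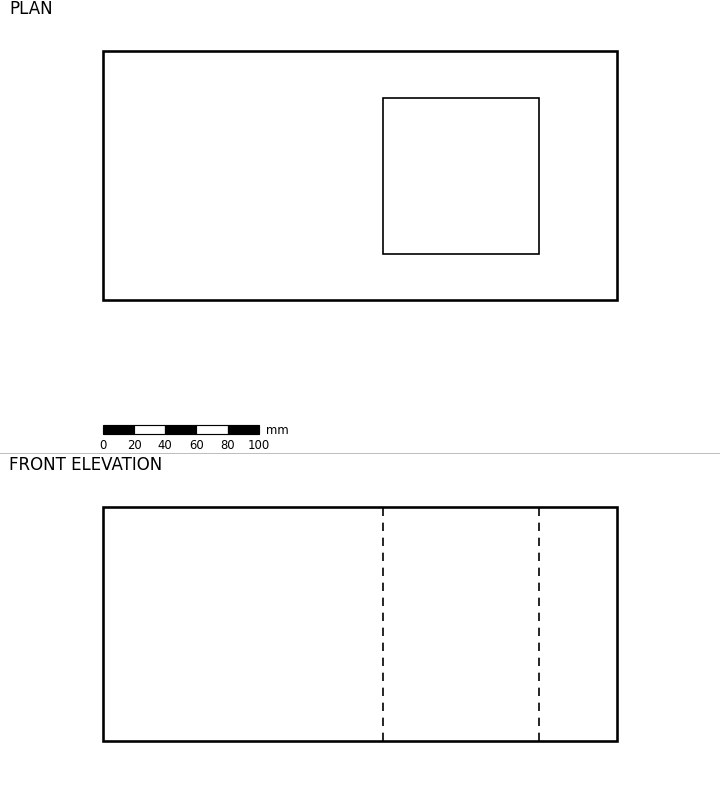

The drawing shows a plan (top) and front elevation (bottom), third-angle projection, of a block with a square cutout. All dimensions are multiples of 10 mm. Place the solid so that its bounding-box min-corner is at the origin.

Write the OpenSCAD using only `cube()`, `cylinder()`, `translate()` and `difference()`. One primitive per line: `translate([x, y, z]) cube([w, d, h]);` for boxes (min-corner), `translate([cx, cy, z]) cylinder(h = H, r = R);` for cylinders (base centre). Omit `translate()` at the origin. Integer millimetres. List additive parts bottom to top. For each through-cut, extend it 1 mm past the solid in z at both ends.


difference() {
  cube([330, 160, 150]);
  translate([180, 30, -1]) cube([100, 100, 152]);
}


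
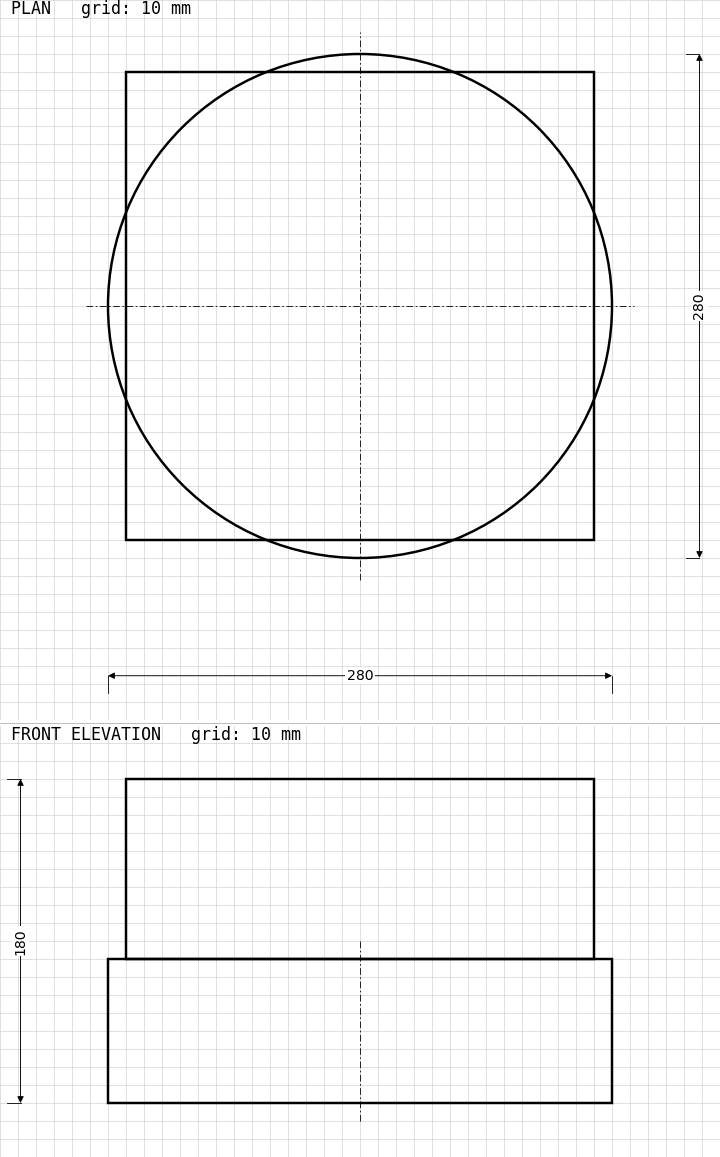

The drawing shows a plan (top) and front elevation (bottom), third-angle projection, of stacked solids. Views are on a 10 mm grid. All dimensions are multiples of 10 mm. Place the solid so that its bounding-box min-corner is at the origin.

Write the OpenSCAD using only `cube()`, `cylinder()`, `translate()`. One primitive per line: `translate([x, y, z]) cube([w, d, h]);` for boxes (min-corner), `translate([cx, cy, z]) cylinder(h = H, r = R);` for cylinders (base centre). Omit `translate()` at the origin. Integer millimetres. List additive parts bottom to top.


translate([140, 140, 0]) cylinder(h = 80, r = 140);
translate([10, 10, 80]) cube([260, 260, 100]);


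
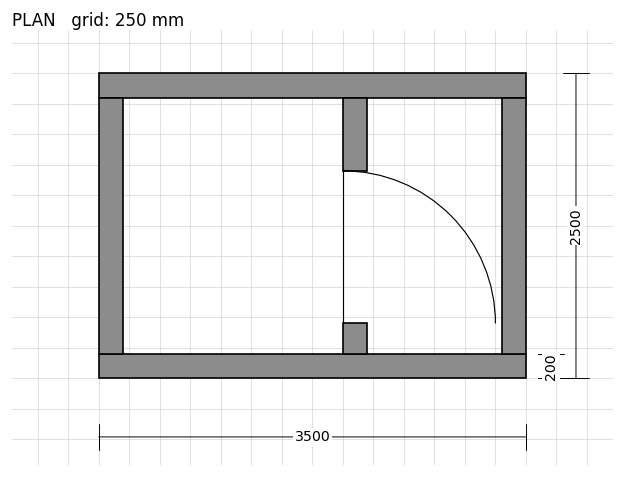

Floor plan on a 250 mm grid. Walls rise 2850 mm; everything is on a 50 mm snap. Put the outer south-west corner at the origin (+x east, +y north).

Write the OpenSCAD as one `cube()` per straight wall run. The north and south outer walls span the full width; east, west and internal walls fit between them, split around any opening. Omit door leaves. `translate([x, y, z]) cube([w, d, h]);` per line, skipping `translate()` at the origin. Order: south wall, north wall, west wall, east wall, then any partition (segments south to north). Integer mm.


cube([3500, 200, 2850]);
translate([0, 2300, 0]) cube([3500, 200, 2850]);
translate([0, 200, 0]) cube([200, 2100, 2850]);
translate([3300, 200, 0]) cube([200, 2100, 2850]);
translate([2000, 200, 0]) cube([200, 250, 2850]);
translate([2000, 1700, 0]) cube([200, 600, 2850]);
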